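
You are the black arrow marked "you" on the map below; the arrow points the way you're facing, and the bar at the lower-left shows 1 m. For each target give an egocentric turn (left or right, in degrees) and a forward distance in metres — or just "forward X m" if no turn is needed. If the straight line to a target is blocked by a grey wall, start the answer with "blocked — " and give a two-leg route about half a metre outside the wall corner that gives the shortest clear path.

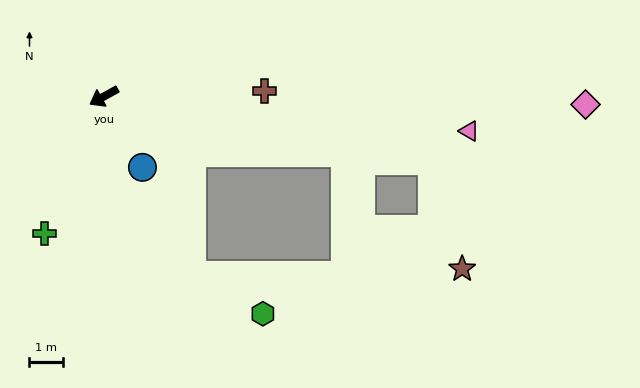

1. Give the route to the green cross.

turn left 38°, forward 4.4 m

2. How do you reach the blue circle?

turn left 90°, forward 2.4 m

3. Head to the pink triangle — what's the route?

turn left 146°, forward 10.8 m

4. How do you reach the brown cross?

turn left 153°, forward 4.8 m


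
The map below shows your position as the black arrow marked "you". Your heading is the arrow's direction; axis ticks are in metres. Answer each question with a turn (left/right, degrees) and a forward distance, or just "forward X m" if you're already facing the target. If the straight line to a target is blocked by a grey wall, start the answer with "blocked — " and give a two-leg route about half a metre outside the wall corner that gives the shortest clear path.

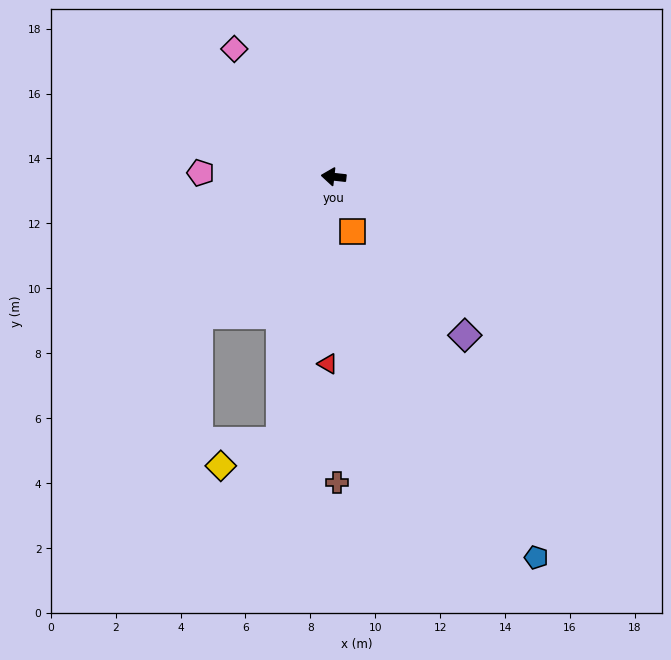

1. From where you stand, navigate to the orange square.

turn left 116°, forward 1.8 m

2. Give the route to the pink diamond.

turn right 46°, forward 5.0 m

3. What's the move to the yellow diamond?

blocked — turn left 85°, forward 8.3 m, then turn right 55°, forward 2.0 m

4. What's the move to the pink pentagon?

turn left 5°, forward 4.1 m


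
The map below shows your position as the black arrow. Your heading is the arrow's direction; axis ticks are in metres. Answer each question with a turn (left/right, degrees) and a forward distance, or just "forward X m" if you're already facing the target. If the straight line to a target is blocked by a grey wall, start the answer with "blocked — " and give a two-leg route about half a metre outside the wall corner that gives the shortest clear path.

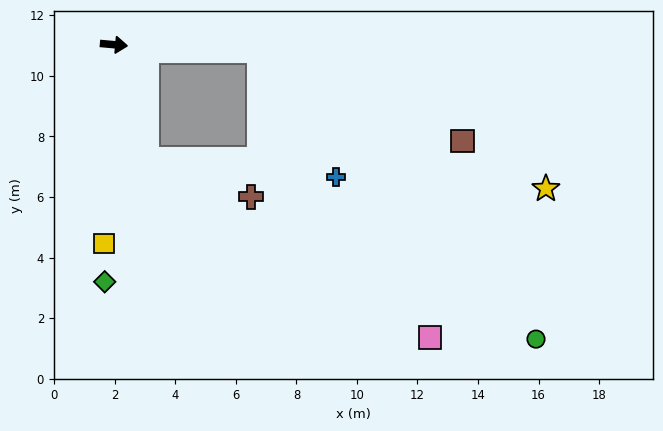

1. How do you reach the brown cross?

blocked — turn right 69°, forward 4.0 m, then turn left 55°, forward 3.7 m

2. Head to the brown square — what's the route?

blocked — turn left 3°, forward 4.8 m, then turn right 22°, forward 7.4 m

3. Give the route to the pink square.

blocked — turn right 69°, forward 4.0 m, then turn left 42°, forward 11.0 m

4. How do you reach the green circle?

blocked — turn left 3°, forward 4.8 m, then turn right 44°, forward 13.2 m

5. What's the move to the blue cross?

blocked — turn left 3°, forward 4.8 m, then turn right 57°, forward 4.9 m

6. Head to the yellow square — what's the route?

turn right 88°, forward 6.6 m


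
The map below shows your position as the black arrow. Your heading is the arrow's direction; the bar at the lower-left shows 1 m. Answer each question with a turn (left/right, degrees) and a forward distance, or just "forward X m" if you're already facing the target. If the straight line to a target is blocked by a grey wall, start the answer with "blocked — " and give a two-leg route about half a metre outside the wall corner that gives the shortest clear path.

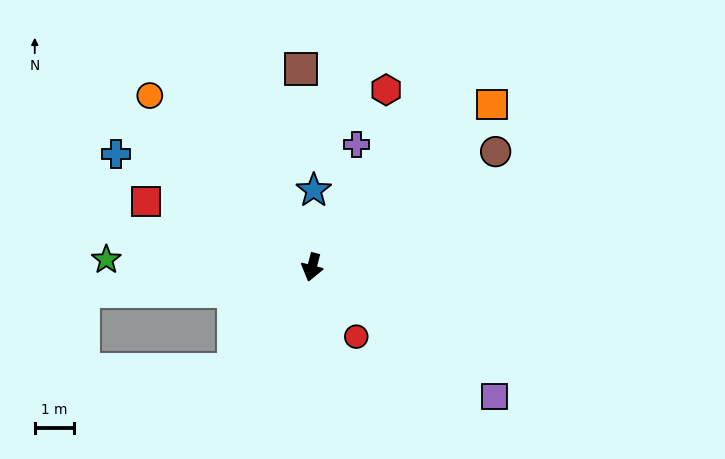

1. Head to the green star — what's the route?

turn right 78°, forward 5.2 m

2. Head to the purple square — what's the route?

turn left 69°, forward 5.6 m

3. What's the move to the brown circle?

turn left 137°, forward 5.5 m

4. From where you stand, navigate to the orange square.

turn left 146°, forward 6.1 m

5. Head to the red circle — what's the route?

turn left 47°, forward 2.1 m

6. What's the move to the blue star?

turn right 167°, forward 1.9 m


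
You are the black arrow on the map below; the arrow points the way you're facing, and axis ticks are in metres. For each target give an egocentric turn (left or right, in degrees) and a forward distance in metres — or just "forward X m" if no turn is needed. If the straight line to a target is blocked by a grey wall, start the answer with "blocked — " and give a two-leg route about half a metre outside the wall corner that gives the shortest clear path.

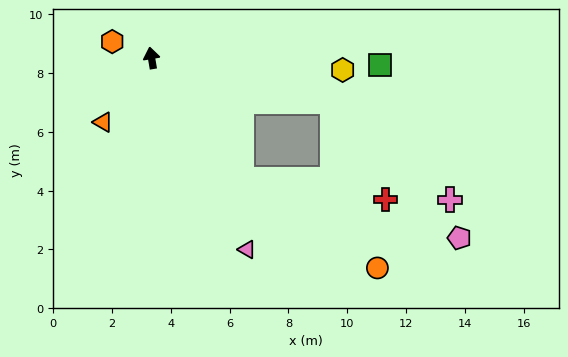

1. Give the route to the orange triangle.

turn left 133°, forward 2.7 m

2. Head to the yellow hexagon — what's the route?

turn right 103°, forward 6.5 m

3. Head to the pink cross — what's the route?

blocked — turn right 113°, forward 6.3 m, then turn right 26°, forward 5.2 m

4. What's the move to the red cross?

blocked — turn right 153°, forward 5.2 m, then turn left 45°, forward 4.9 m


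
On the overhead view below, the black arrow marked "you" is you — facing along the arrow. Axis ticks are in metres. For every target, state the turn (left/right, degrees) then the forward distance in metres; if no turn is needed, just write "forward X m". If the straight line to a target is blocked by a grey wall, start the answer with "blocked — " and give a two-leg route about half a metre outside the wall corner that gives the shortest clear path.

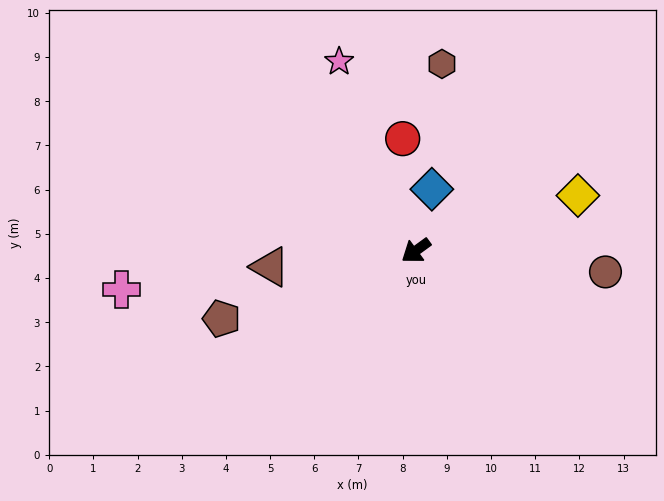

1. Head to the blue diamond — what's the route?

turn right 141°, forward 1.4 m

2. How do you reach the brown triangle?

turn right 30°, forward 3.3 m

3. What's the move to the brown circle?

turn left 138°, forward 4.3 m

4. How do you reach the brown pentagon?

turn right 17°, forward 4.7 m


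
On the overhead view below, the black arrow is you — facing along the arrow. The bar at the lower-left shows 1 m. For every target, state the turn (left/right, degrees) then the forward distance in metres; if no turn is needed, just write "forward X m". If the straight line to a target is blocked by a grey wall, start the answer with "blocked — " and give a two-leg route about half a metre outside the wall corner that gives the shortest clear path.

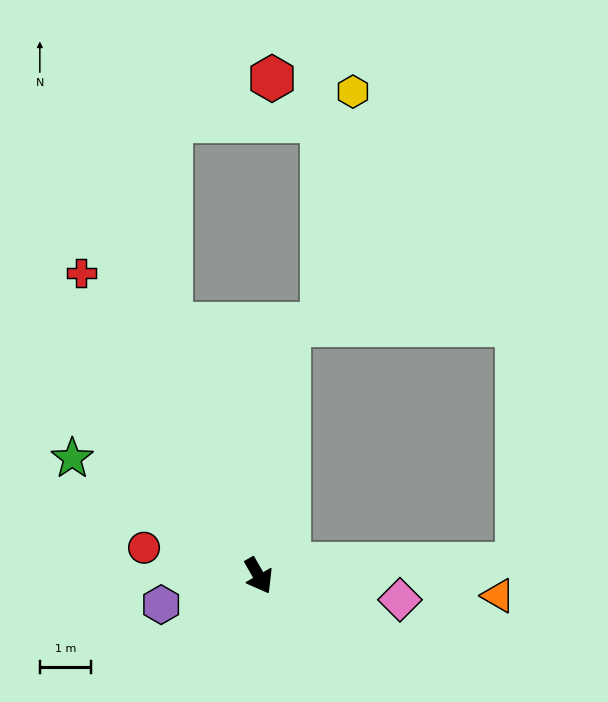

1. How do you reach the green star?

turn right 152°, forward 4.3 m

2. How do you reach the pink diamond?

turn left 51°, forward 2.8 m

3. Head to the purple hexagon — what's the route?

turn right 103°, forward 2.0 m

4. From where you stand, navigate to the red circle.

turn right 134°, forward 2.3 m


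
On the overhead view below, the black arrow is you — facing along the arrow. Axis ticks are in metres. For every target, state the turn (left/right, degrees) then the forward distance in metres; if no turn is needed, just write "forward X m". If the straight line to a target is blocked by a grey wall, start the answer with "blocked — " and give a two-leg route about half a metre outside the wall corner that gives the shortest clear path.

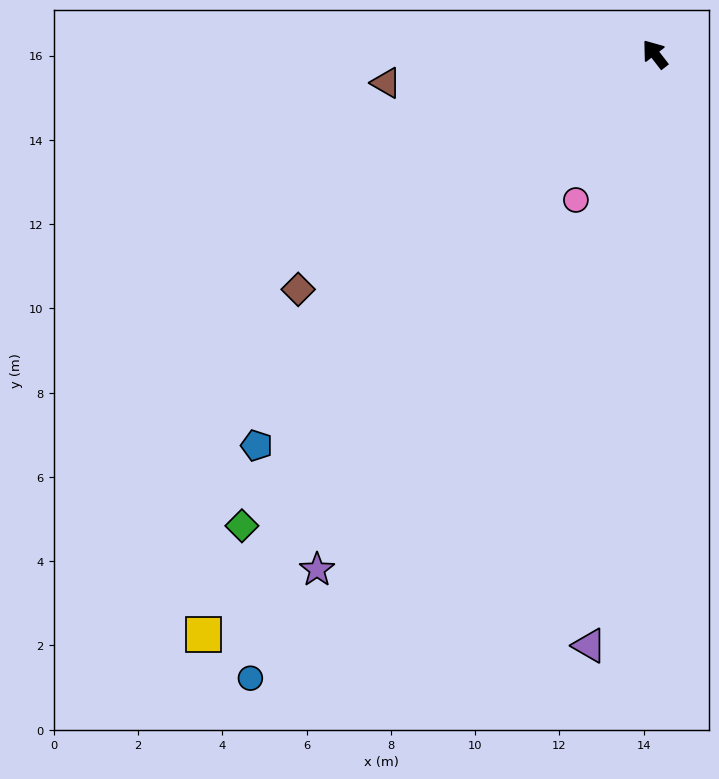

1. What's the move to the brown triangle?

turn left 58°, forward 6.4 m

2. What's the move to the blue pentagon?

turn left 97°, forward 13.3 m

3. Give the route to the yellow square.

turn left 104°, forward 17.5 m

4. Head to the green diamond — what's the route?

turn left 101°, forward 14.9 m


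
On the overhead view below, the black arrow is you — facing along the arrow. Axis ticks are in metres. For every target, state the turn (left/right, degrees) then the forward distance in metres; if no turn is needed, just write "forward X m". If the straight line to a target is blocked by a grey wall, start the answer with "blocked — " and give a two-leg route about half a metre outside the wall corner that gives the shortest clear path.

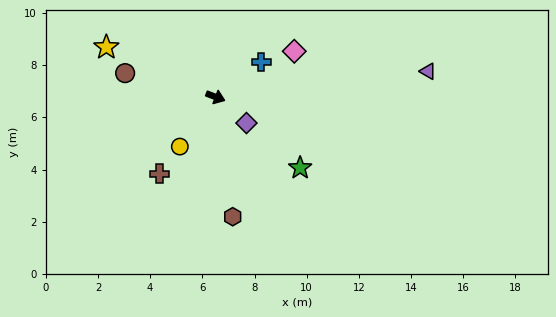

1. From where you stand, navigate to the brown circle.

turn right 174°, forward 3.6 m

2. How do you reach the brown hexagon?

turn right 61°, forward 4.6 m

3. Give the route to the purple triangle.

turn left 28°, forward 8.2 m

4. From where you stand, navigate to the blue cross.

turn left 58°, forward 2.2 m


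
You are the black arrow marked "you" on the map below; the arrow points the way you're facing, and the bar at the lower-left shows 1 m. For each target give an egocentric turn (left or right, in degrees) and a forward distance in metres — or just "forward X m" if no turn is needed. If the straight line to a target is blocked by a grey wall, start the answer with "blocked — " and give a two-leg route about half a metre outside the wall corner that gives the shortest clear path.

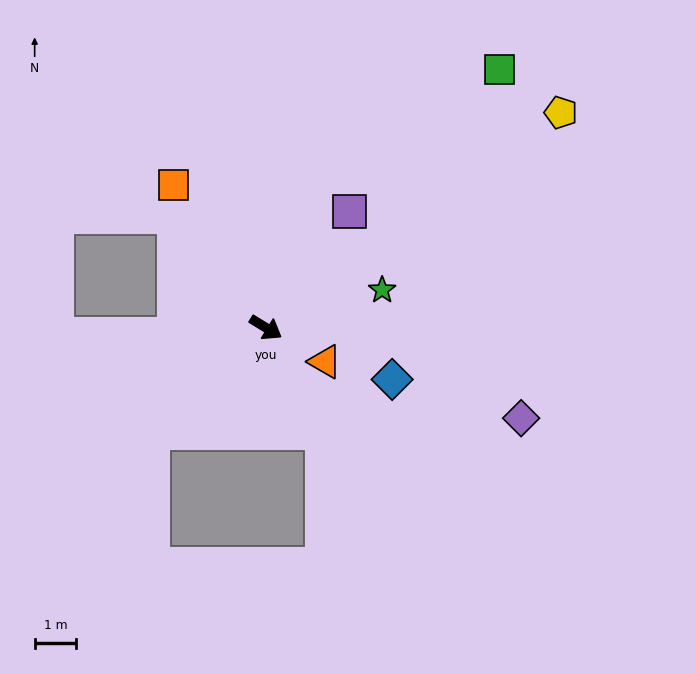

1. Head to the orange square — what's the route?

turn left 154°, forward 4.1 m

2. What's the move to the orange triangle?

forward 1.6 m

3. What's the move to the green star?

turn left 49°, forward 3.0 m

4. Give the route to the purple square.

turn left 86°, forward 3.5 m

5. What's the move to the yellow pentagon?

turn left 68°, forward 8.8 m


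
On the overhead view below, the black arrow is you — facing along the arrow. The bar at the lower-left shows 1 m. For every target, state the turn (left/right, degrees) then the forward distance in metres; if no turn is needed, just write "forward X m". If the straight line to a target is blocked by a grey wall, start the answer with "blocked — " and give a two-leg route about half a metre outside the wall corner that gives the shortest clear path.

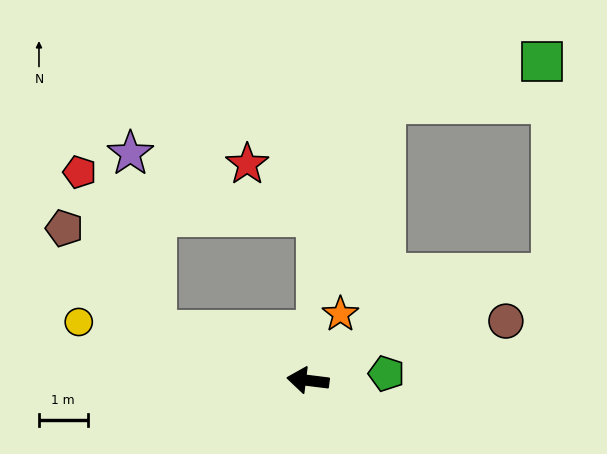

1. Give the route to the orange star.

turn right 109°, forward 1.5 m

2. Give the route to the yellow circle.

turn right 7°, forward 4.9 m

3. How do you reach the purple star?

blocked — turn right 11°, forward 3.3 m, then turn right 64°, forward 3.7 m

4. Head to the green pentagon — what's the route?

turn right 168°, forward 1.6 m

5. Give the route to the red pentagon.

blocked — turn right 11°, forward 3.3 m, then turn right 46°, forward 3.6 m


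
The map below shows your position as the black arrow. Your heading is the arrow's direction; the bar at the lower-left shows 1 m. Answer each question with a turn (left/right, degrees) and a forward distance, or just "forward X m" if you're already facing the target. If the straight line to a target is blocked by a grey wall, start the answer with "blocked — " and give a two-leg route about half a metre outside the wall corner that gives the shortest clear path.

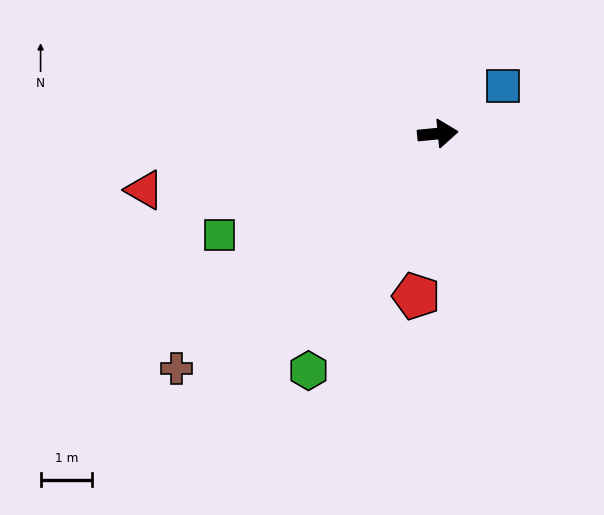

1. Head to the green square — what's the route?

turn right 161°, forward 4.7 m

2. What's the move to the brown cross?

turn right 144°, forward 6.8 m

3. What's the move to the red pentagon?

turn right 103°, forward 3.2 m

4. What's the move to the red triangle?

turn right 175°, forward 5.8 m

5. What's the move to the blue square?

turn left 31°, forward 1.6 m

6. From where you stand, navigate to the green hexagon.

turn right 124°, forward 5.2 m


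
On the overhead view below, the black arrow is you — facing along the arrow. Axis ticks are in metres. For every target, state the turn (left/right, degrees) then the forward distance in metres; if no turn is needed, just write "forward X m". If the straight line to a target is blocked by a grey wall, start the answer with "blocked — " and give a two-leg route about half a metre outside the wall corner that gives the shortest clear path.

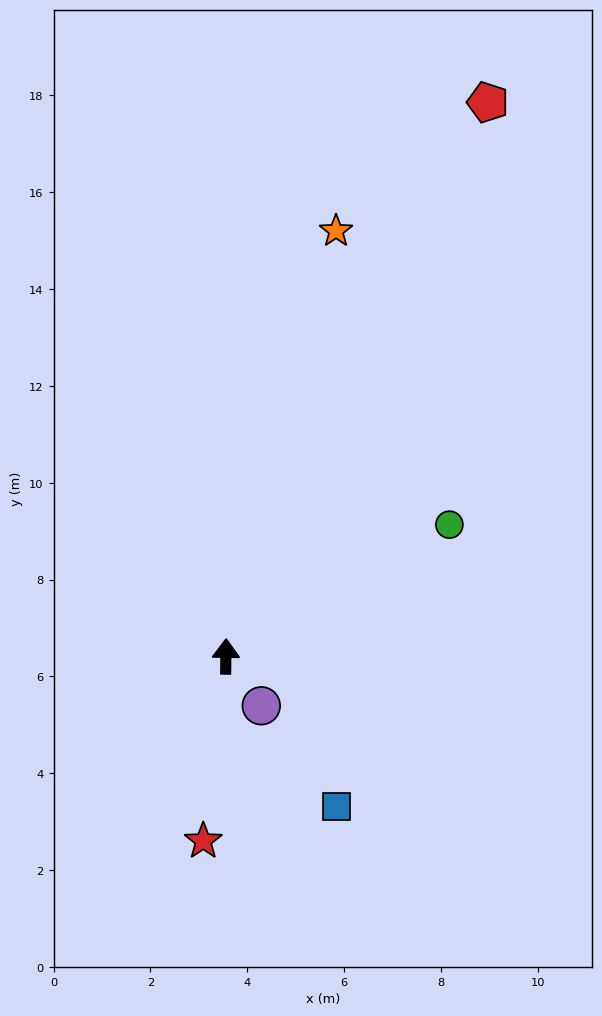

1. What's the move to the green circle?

turn right 59°, forward 5.4 m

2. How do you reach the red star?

turn left 174°, forward 3.8 m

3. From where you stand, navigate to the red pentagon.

turn right 25°, forward 12.7 m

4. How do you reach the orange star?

turn right 14°, forward 9.1 m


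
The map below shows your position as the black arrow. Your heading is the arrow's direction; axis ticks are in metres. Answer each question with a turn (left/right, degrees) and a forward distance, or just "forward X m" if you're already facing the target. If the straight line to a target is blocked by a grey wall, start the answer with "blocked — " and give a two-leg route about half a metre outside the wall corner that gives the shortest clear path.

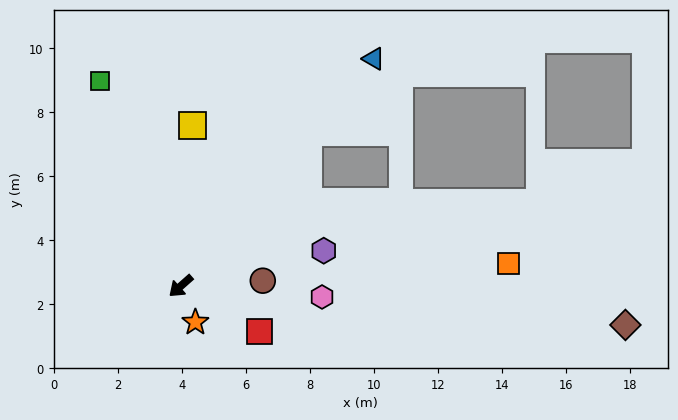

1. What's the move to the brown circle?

turn left 142°, forward 2.6 m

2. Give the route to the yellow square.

turn right 136°, forward 5.0 m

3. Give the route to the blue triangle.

turn right 172°, forward 9.3 m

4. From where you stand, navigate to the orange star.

turn left 70°, forward 1.2 m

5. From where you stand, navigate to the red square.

turn left 108°, forward 2.9 m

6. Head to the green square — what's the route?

turn right 110°, forward 6.9 m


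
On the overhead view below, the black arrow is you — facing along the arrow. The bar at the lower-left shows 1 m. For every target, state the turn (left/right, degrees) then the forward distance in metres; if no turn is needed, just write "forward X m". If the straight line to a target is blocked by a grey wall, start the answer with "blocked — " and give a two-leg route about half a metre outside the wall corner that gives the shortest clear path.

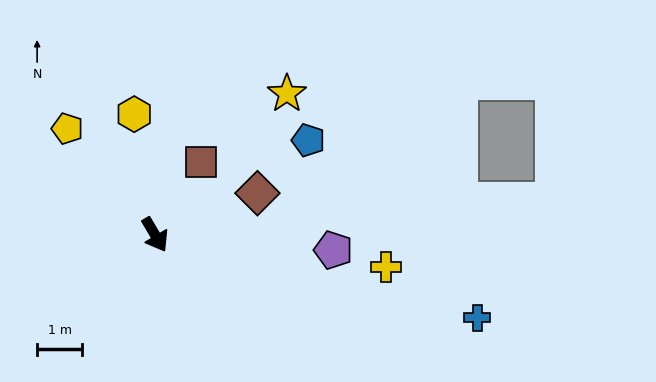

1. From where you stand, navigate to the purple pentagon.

turn left 54°, forward 4.0 m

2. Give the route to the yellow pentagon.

turn right 171°, forward 3.0 m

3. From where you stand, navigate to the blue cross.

turn left 45°, forward 7.4 m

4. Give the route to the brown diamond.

turn left 81°, forward 2.4 m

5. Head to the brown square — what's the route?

turn left 117°, forward 1.9 m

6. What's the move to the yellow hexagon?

turn left 159°, forward 2.7 m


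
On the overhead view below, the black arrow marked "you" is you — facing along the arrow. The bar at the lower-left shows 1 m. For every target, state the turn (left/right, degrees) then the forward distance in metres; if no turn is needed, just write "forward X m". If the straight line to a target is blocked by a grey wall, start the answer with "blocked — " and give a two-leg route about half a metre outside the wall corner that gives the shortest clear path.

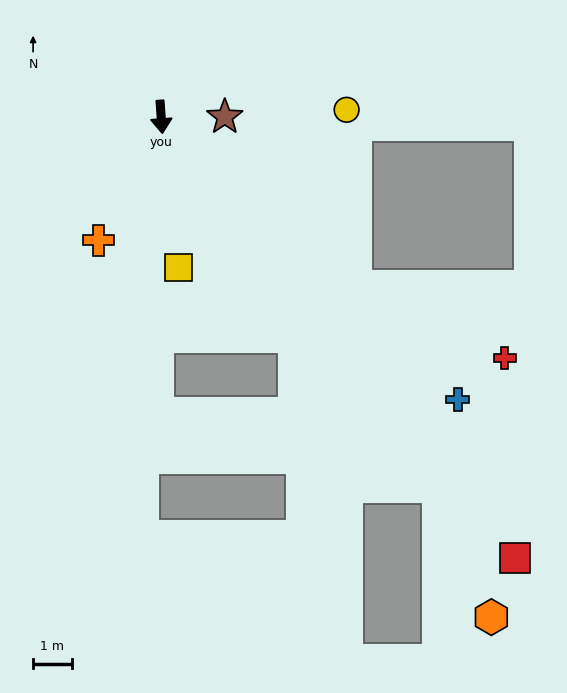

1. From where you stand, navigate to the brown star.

turn left 86°, forward 1.7 m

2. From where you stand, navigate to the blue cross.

turn left 42°, forward 10.7 m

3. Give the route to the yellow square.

turn left 2°, forward 3.9 m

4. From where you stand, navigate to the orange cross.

turn right 31°, forward 3.6 m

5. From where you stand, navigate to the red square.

turn left 35°, forward 14.7 m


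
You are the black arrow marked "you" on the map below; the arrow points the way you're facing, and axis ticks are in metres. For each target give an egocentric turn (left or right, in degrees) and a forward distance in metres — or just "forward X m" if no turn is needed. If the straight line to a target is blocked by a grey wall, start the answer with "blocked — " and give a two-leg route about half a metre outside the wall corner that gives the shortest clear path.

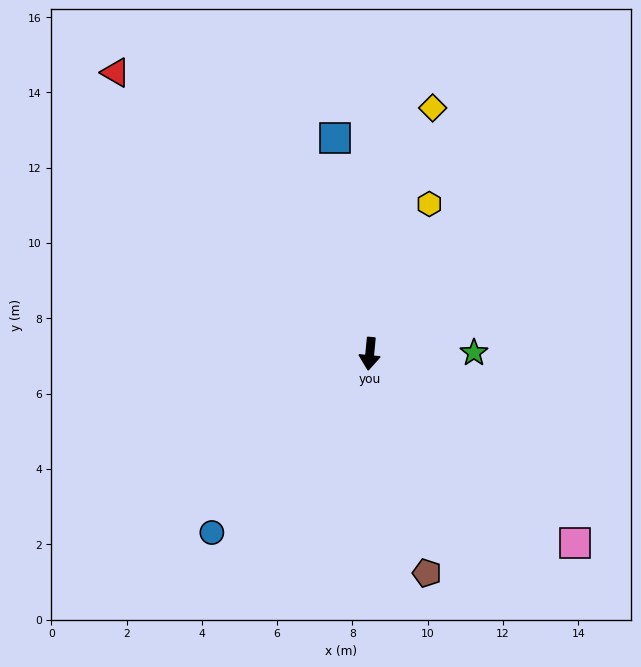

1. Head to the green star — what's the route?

turn left 96°, forward 2.8 m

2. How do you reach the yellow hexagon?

turn left 164°, forward 4.3 m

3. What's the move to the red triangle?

turn right 132°, forward 10.1 m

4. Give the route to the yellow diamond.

turn left 171°, forward 6.7 m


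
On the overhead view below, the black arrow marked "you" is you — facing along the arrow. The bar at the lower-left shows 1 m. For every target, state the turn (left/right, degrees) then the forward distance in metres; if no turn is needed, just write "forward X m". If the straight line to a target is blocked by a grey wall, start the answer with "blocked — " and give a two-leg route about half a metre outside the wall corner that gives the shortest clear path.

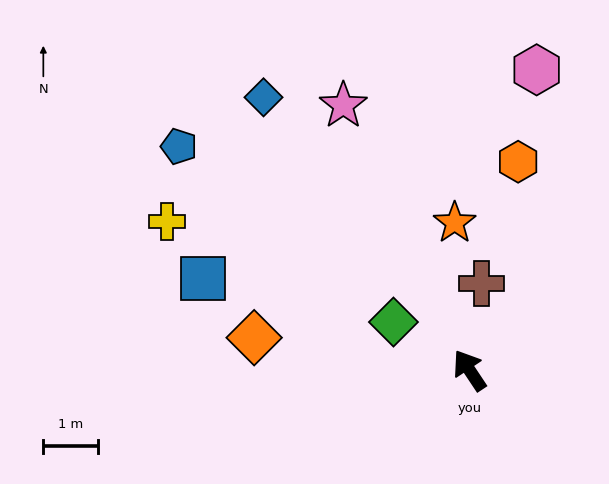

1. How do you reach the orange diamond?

turn left 48°, forward 4.0 m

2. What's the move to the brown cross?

turn right 41°, forward 1.6 m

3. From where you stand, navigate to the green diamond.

turn left 24°, forward 1.6 m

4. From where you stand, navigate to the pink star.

turn right 8°, forward 5.3 m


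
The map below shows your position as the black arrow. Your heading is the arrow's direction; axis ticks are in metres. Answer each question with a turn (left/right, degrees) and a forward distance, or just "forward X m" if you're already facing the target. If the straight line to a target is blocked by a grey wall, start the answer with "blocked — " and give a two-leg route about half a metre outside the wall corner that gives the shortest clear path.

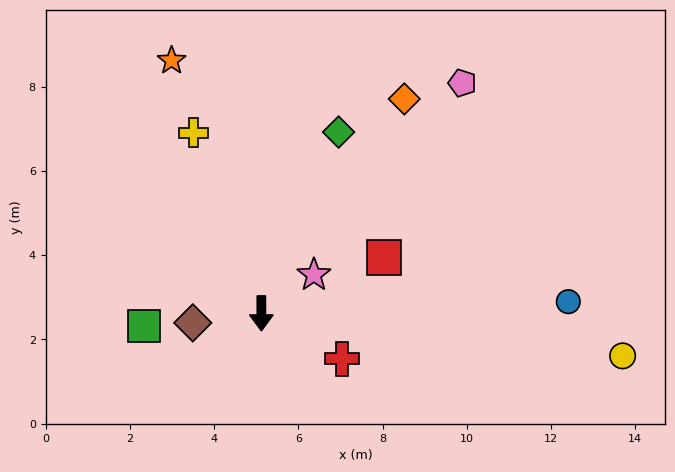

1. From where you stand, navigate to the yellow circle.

turn left 83°, forward 8.6 m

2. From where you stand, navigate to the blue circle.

turn left 92°, forward 7.3 m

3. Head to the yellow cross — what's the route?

turn right 159°, forward 4.6 m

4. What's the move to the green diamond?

turn left 157°, forward 4.7 m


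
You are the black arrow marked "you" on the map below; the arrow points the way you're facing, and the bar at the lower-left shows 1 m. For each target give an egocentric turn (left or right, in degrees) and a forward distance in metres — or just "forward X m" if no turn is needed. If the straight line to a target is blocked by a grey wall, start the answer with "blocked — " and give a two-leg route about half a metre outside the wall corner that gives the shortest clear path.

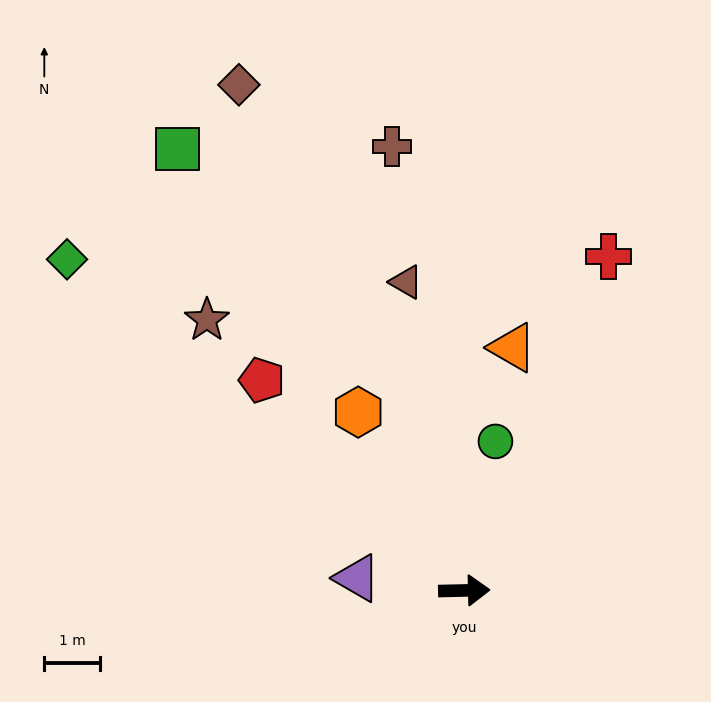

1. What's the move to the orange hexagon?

turn left 119°, forward 3.8 m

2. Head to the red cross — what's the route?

turn left 65°, forward 6.6 m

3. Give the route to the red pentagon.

turn left 133°, forward 5.3 m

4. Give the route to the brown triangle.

turn left 99°, forward 5.7 m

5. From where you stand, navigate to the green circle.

turn left 77°, forward 2.8 m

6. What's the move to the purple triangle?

turn left 172°, forward 1.9 m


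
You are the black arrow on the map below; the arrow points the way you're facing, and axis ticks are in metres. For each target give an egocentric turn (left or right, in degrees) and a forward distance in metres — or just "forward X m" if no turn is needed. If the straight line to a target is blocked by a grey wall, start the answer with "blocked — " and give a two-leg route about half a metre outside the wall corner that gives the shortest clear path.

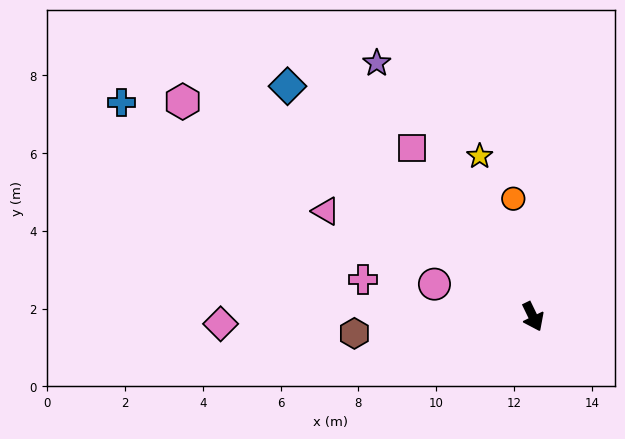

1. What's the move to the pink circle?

turn right 134°, forward 2.7 m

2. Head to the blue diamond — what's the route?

turn right 159°, forward 8.7 m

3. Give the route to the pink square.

turn right 170°, forward 5.3 m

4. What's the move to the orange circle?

turn left 164°, forward 3.1 m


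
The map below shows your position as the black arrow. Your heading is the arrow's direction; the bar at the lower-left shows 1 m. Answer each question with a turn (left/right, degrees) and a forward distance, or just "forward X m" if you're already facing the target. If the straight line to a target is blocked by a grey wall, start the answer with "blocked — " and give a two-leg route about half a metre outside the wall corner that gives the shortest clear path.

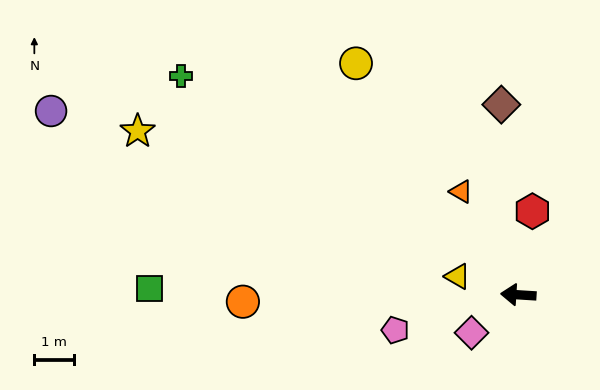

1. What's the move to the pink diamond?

turn left 43°, forward 1.5 m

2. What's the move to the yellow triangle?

turn right 13°, forward 1.6 m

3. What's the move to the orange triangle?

turn right 57°, forward 3.0 m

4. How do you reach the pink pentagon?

turn left 20°, forward 3.3 m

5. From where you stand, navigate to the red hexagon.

turn right 96°, forward 2.2 m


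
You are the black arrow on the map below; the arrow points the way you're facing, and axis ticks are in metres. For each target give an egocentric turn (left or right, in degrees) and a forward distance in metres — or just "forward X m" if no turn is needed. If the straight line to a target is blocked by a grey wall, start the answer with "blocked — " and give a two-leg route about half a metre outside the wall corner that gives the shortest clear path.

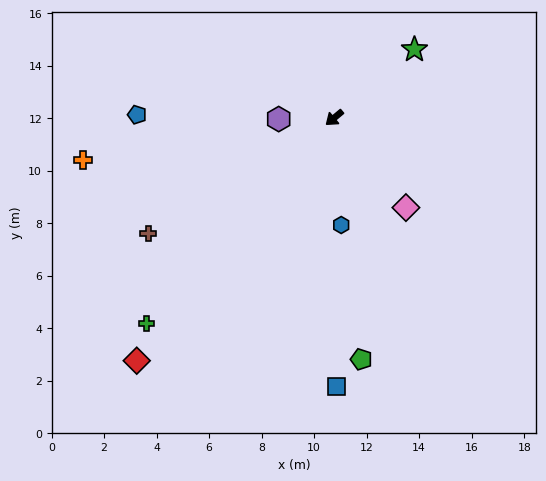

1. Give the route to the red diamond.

turn left 11°, forward 11.9 m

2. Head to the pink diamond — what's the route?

turn left 89°, forward 4.4 m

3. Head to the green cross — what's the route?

turn left 8°, forward 10.6 m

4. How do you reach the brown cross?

turn right 8°, forward 8.3 m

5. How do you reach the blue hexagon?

turn left 54°, forward 4.1 m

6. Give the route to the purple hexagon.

turn right 39°, forward 2.1 m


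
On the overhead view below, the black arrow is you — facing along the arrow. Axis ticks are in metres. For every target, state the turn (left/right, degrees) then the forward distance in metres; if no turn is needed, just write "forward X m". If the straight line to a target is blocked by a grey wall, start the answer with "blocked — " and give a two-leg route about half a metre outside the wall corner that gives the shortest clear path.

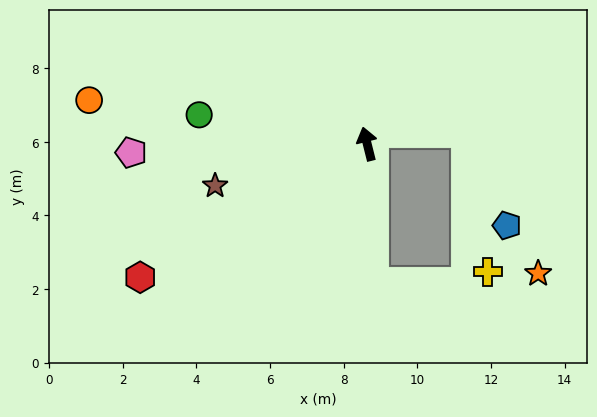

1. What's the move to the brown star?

turn left 91°, forward 4.3 m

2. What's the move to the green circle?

turn left 66°, forward 4.6 m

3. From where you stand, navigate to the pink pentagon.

turn left 78°, forward 6.4 m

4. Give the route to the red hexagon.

turn left 106°, forward 7.2 m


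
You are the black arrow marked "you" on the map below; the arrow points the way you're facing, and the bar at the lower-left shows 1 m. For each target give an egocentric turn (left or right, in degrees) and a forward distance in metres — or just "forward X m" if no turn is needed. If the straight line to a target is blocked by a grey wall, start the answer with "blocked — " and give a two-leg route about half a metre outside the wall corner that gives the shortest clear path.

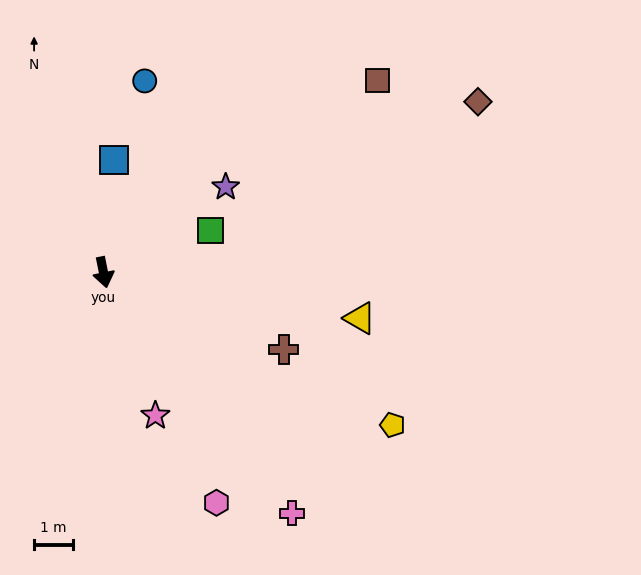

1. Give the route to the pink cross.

turn left 27°, forward 8.0 m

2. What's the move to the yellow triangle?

turn left 68°, forward 6.8 m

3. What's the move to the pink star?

turn left 9°, forward 4.0 m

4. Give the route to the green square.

turn left 100°, forward 3.0 m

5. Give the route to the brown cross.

turn left 55°, forward 5.1 m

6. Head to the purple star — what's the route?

turn left 114°, forward 3.9 m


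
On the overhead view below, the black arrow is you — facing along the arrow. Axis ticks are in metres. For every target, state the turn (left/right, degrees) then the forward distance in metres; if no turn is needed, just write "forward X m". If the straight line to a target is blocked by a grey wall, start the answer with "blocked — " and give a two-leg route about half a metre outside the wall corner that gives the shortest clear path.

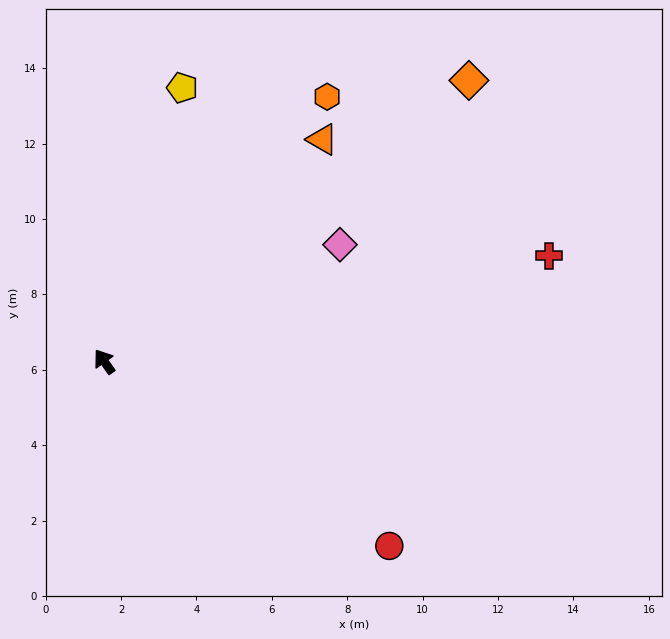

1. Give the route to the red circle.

turn right 158°, forward 9.0 m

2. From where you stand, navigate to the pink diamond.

turn right 99°, forward 7.0 m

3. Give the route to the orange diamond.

turn right 88°, forward 12.2 m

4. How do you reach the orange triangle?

turn right 80°, forward 8.3 m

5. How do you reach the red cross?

turn right 112°, forward 12.1 m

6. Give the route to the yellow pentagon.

turn right 51°, forward 7.6 m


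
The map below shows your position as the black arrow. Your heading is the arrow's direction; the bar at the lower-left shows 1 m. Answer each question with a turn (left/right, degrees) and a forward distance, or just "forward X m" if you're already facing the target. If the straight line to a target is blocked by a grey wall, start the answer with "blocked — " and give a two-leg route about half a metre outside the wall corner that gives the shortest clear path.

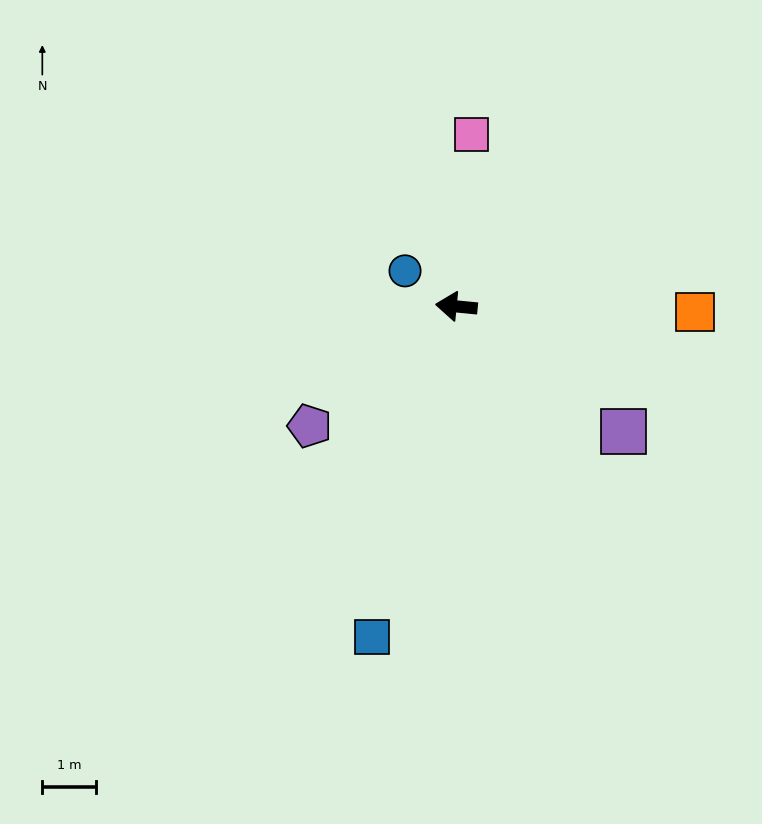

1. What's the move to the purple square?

turn left 149°, forward 3.9 m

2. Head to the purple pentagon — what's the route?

turn left 45°, forward 3.5 m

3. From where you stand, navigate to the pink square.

turn right 89°, forward 3.2 m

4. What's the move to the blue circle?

turn right 29°, forward 1.2 m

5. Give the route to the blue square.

turn left 81°, forward 6.4 m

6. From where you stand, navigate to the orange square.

turn right 176°, forward 4.5 m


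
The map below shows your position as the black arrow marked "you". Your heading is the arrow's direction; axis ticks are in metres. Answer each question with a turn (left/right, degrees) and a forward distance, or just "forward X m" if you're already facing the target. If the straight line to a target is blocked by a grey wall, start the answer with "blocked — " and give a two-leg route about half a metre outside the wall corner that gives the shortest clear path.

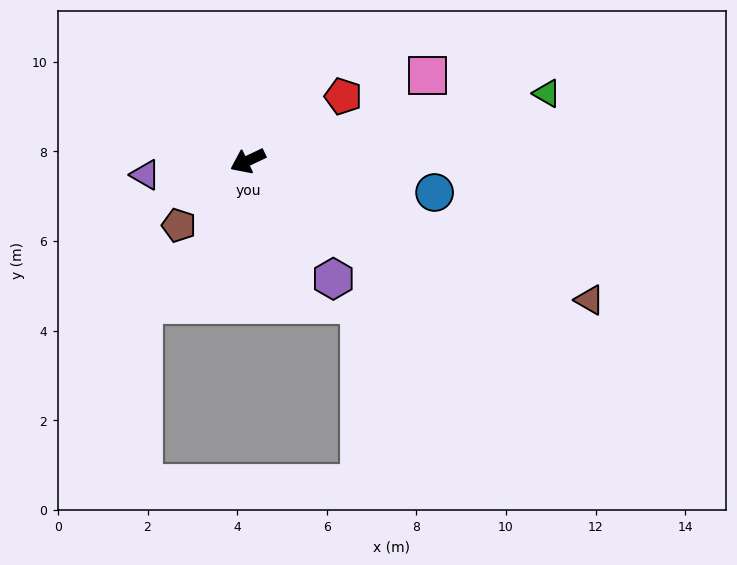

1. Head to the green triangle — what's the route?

turn left 167°, forward 6.8 m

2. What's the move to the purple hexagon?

turn left 101°, forward 3.3 m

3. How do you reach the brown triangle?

turn left 132°, forward 8.2 m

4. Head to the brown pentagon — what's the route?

turn left 18°, forward 2.1 m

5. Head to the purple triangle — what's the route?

turn right 18°, forward 2.3 m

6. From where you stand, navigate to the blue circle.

turn left 145°, forward 4.2 m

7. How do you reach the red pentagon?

turn right 171°, forward 2.6 m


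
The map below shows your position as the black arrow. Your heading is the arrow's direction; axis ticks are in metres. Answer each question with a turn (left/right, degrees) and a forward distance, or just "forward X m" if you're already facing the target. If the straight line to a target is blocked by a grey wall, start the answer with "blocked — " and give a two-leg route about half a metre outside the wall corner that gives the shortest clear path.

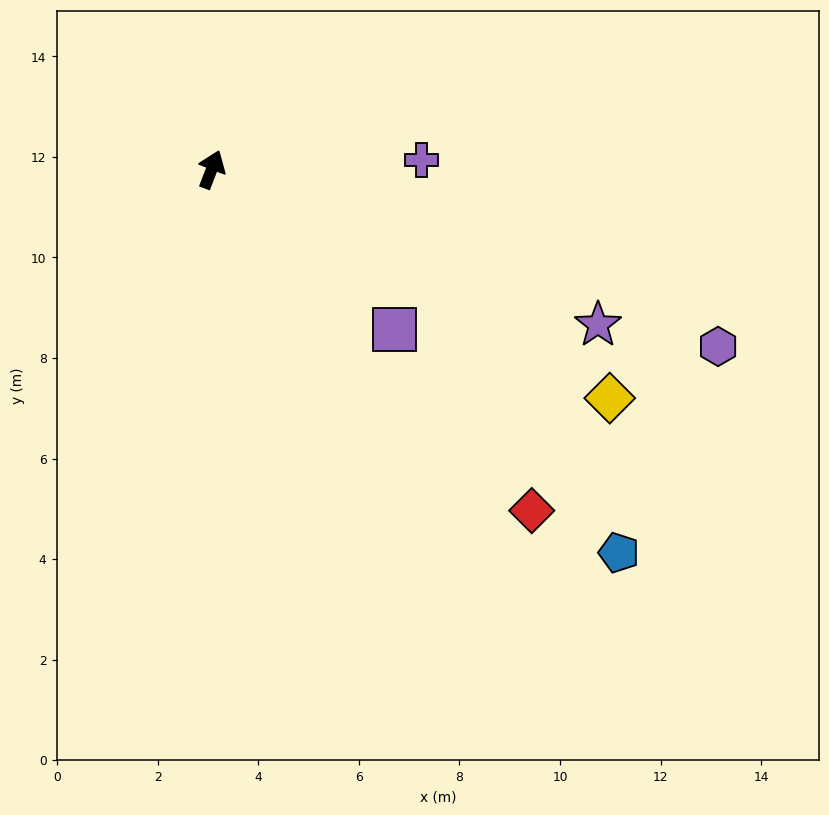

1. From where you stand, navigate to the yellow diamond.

turn right 99°, forward 9.1 m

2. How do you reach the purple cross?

turn right 66°, forward 4.2 m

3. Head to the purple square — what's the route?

turn right 110°, forward 4.8 m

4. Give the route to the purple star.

turn right 91°, forward 8.3 m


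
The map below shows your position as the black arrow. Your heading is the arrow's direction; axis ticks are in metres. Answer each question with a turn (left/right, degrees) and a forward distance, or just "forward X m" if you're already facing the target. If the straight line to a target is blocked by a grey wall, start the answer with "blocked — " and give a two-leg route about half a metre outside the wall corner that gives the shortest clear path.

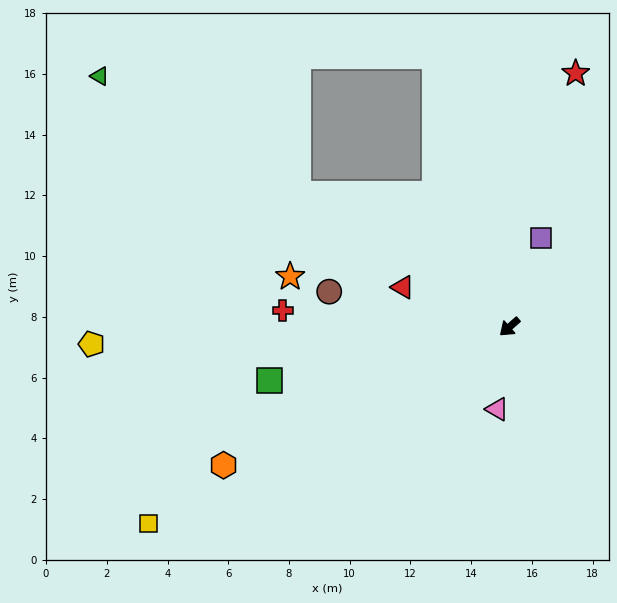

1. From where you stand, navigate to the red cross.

turn right 45°, forward 7.5 m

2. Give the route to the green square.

turn right 29°, forward 8.1 m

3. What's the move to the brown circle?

turn right 52°, forward 6.0 m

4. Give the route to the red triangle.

turn right 62°, forward 3.8 m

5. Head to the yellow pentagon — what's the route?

turn right 39°, forward 13.8 m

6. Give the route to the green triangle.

turn right 73°, forward 15.8 m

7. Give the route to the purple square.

turn right 151°, forward 3.1 m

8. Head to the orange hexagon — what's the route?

turn right 16°, forward 10.5 m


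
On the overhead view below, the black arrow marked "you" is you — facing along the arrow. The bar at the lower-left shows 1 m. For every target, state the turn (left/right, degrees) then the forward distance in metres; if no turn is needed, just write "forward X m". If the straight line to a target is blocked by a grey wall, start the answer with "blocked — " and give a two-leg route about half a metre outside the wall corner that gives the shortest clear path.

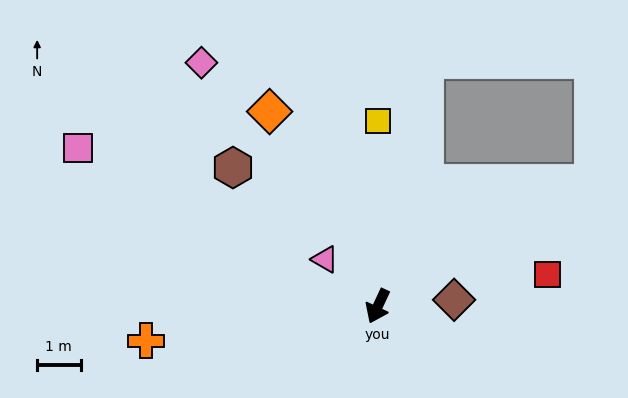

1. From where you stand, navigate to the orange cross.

turn right 57°, forward 5.4 m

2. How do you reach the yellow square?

turn right 155°, forward 4.3 m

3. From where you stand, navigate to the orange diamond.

turn right 126°, forward 5.1 m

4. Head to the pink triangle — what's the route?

turn right 107°, forward 1.6 m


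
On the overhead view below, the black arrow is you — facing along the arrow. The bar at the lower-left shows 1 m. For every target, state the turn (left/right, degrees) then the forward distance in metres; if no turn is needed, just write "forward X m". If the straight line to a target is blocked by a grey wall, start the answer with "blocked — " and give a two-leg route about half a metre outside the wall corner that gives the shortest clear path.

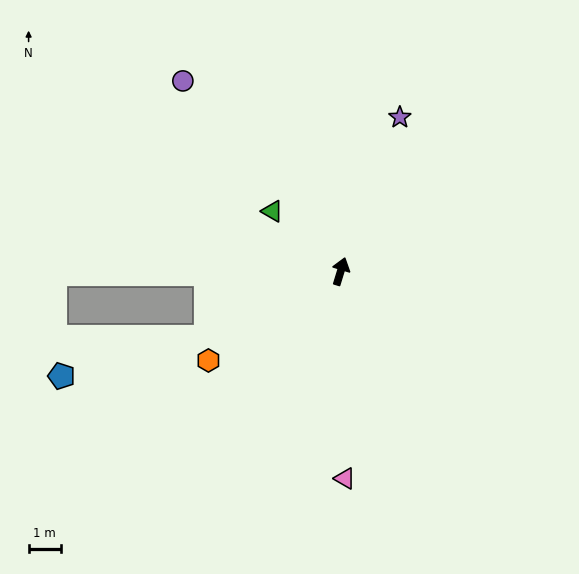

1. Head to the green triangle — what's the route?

turn left 66°, forward 2.8 m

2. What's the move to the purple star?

turn right 4°, forward 5.2 m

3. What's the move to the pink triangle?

turn right 162°, forward 6.5 m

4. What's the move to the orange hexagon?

turn left 141°, forward 5.0 m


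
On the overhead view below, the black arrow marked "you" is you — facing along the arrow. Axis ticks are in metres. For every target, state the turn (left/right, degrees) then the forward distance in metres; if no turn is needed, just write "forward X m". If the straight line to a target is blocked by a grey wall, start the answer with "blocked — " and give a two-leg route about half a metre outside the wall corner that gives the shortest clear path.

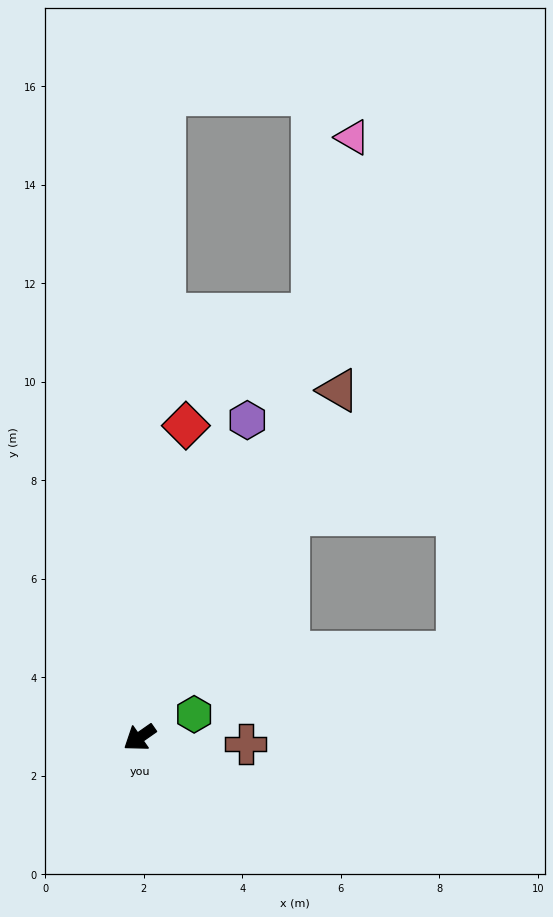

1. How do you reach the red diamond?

turn right 133°, forward 6.4 m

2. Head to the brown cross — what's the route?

turn left 142°, forward 2.2 m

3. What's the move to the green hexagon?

turn left 168°, forward 1.2 m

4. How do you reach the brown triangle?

turn right 155°, forward 8.1 m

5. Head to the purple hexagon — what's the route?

turn right 144°, forward 6.8 m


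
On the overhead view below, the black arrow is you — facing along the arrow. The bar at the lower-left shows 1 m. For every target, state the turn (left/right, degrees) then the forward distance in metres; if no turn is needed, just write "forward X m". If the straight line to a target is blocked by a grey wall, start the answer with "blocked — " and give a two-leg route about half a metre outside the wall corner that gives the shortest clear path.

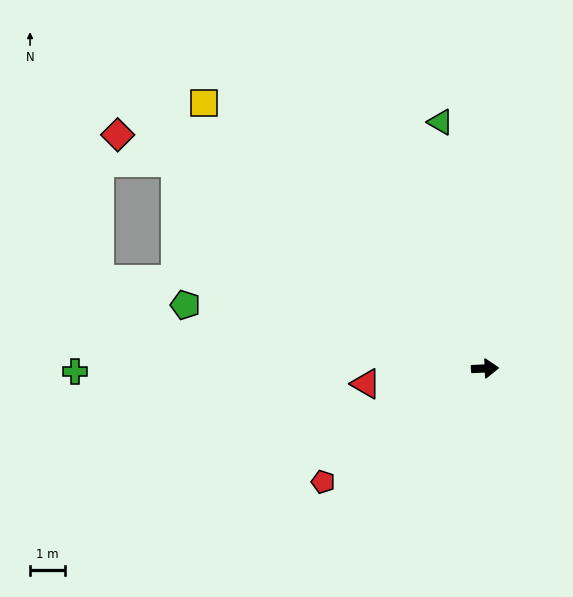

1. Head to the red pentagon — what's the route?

turn right 147°, forward 5.7 m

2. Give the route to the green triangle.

turn left 98°, forward 7.3 m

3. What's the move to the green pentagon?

turn left 166°, forward 8.9 m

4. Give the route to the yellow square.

turn left 134°, forward 11.2 m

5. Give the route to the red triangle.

turn right 175°, forward 3.5 m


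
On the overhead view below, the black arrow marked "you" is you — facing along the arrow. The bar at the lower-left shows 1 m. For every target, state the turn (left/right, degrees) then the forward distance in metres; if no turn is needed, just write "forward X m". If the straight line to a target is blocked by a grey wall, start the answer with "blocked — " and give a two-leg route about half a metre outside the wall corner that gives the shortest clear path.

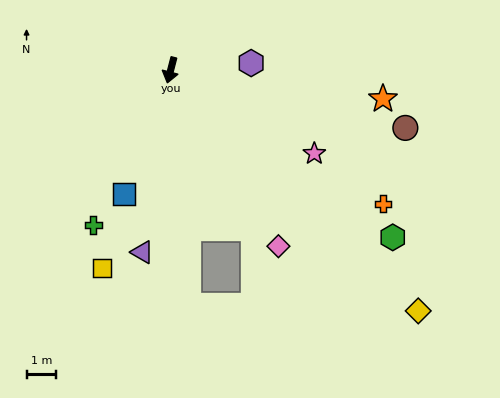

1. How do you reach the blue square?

turn right 6°, forward 4.5 m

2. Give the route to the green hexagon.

turn left 67°, forward 9.5 m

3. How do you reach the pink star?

turn left 74°, forward 5.7 m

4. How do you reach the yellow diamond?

turn left 60°, forward 11.7 m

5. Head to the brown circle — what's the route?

turn left 91°, forward 8.2 m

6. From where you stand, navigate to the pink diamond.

turn left 46°, forward 7.0 m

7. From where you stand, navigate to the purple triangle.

turn left 6°, forward 6.3 m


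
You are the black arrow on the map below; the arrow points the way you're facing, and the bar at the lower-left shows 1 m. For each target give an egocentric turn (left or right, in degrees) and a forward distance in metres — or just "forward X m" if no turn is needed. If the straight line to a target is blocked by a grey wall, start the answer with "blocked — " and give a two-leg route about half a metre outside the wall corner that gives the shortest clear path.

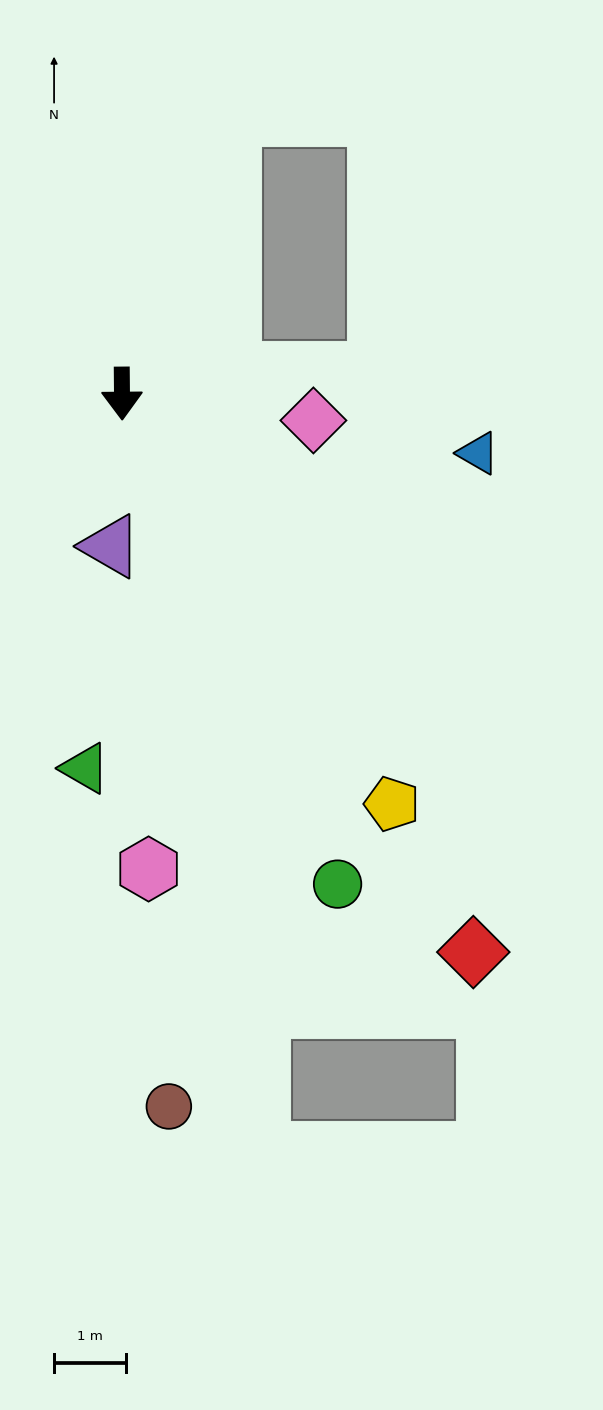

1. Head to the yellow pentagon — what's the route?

turn left 33°, forward 6.8 m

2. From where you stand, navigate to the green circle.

turn left 23°, forward 7.4 m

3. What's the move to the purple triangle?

turn right 5°, forward 2.1 m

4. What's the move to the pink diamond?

turn left 82°, forward 2.7 m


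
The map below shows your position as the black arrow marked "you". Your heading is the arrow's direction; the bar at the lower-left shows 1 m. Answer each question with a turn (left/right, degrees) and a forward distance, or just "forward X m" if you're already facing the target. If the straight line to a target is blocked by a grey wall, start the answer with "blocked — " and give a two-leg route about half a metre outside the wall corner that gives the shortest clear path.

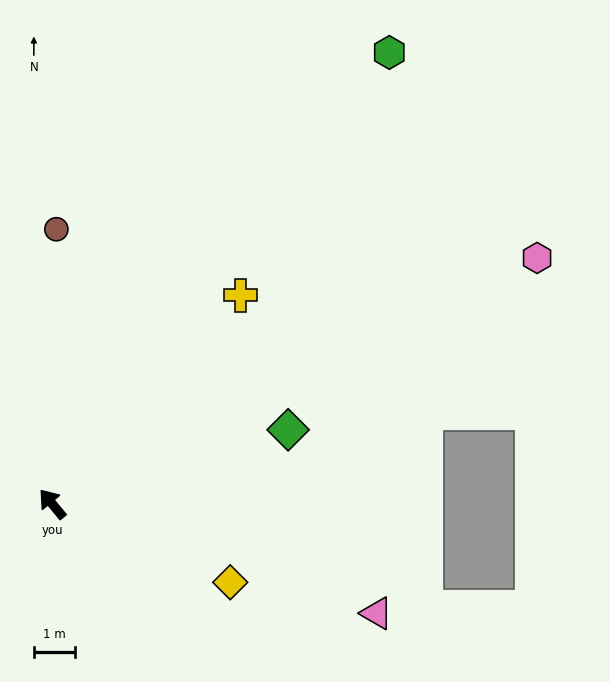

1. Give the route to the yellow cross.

turn right 81°, forward 6.9 m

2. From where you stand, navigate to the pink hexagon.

turn right 103°, forward 13.3 m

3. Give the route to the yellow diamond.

turn right 153°, forward 4.8 m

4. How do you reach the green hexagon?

turn right 76°, forward 13.8 m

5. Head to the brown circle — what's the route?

turn right 40°, forward 6.7 m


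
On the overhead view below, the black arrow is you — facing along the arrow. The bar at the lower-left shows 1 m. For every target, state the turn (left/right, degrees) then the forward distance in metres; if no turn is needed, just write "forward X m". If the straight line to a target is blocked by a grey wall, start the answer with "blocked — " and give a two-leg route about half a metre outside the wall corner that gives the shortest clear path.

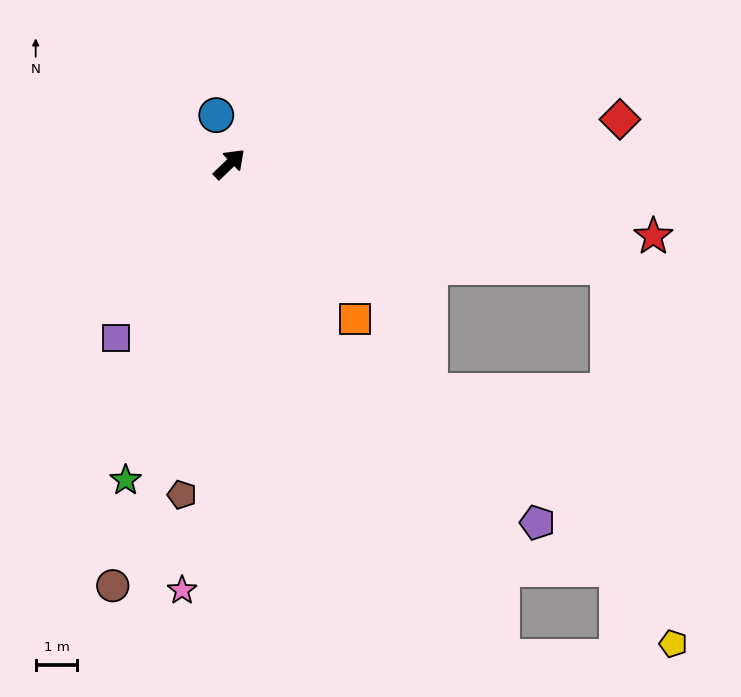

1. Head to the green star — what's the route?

turn right 152°, forward 8.0 m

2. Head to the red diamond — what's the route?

turn right 37°, forward 9.4 m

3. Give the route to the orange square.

turn right 95°, forward 4.8 m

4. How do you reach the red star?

turn right 54°, forward 10.3 m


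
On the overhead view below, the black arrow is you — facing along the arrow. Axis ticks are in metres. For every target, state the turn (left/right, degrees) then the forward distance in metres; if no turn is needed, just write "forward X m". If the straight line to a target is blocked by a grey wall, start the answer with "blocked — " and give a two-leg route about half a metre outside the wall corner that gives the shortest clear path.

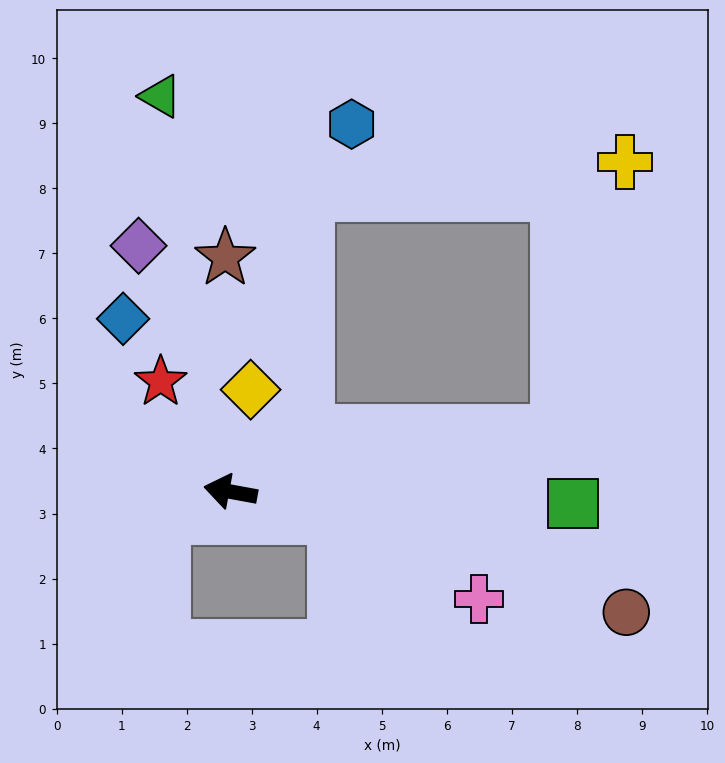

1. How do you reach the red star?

turn right 47°, forward 2.0 m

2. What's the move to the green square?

turn right 172°, forward 5.3 m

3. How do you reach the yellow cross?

blocked — turn right 159°, forward 5.1 m, then turn left 66°, forward 4.3 m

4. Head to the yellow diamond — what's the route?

turn right 91°, forward 1.6 m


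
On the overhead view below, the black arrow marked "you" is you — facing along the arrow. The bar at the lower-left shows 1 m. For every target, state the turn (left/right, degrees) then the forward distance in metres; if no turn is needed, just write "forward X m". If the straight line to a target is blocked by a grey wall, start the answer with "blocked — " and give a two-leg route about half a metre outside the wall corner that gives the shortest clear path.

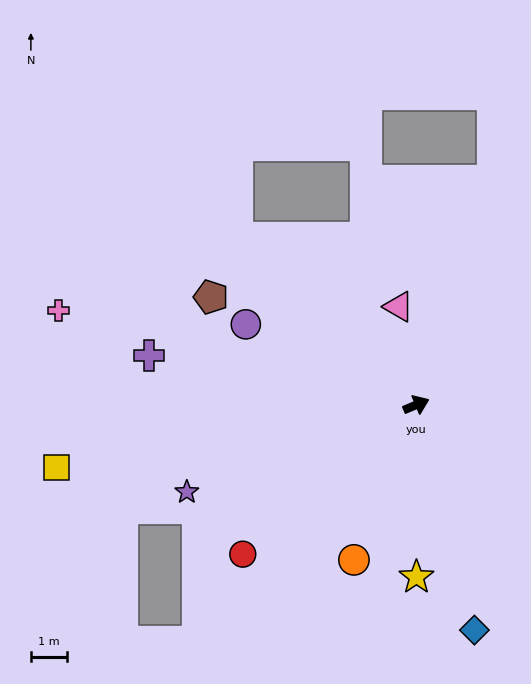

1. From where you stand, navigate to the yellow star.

turn right 113°, forward 4.7 m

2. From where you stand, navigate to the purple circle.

turn left 132°, forward 5.2 m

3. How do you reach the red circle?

turn right 162°, forward 6.3 m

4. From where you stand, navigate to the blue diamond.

turn right 98°, forward 6.4 m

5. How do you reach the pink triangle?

turn left 77°, forward 2.7 m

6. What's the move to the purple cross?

turn left 147°, forward 7.5 m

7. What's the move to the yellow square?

turn left 167°, forward 10.0 m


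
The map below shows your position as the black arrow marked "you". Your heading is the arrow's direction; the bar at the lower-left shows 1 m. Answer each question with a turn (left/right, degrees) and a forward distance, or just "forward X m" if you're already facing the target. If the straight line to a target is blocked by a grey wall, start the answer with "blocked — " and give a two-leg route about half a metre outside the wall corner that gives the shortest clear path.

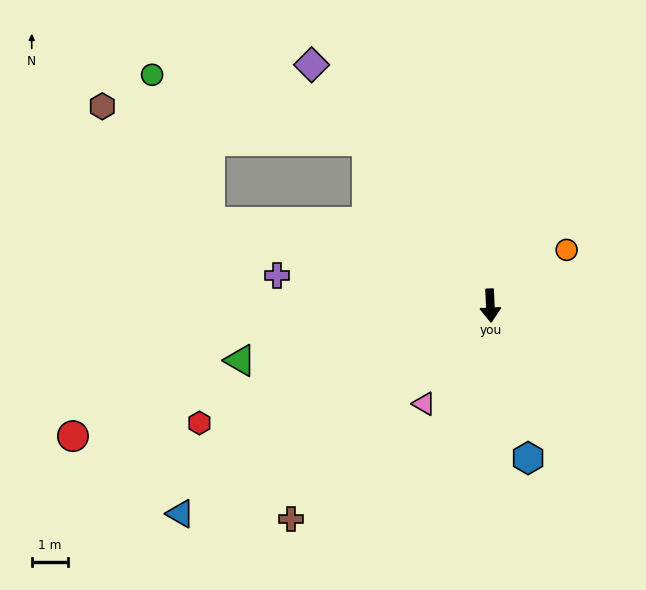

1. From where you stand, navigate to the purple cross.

turn right 101°, forward 5.9 m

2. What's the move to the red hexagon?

turn right 71°, forward 8.6 m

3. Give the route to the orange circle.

turn left 124°, forward 2.6 m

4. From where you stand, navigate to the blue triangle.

turn right 59°, forward 10.2 m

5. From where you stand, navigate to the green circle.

blocked — turn right 146°, forward 5.6 m, then turn left 36°, forward 6.1 m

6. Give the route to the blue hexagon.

turn left 11°, forward 4.3 m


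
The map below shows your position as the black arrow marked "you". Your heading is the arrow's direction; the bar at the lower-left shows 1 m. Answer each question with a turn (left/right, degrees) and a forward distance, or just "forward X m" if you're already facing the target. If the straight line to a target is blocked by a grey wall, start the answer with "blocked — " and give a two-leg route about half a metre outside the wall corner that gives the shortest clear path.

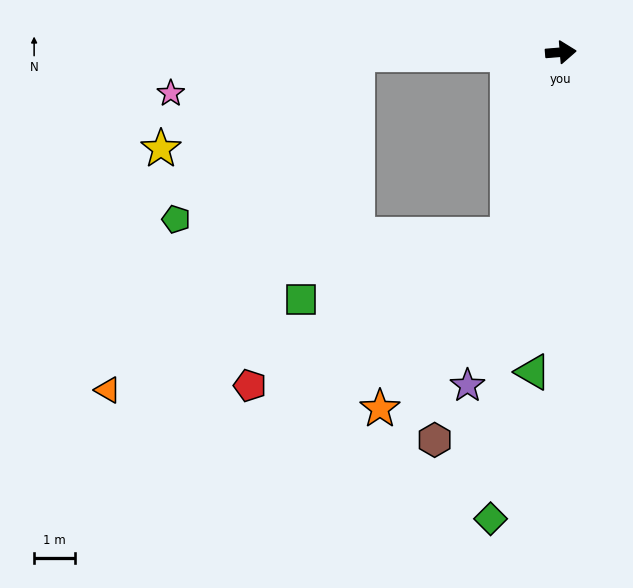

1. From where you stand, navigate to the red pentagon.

blocked — turn right 111°, forward 4.6 m, then turn right 43°, forward 7.2 m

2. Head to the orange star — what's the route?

blocked — turn right 111°, forward 4.6 m, then turn right 20°, forward 5.2 m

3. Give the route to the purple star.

turn right 110°, forward 8.4 m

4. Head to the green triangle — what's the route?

turn right 100°, forward 7.8 m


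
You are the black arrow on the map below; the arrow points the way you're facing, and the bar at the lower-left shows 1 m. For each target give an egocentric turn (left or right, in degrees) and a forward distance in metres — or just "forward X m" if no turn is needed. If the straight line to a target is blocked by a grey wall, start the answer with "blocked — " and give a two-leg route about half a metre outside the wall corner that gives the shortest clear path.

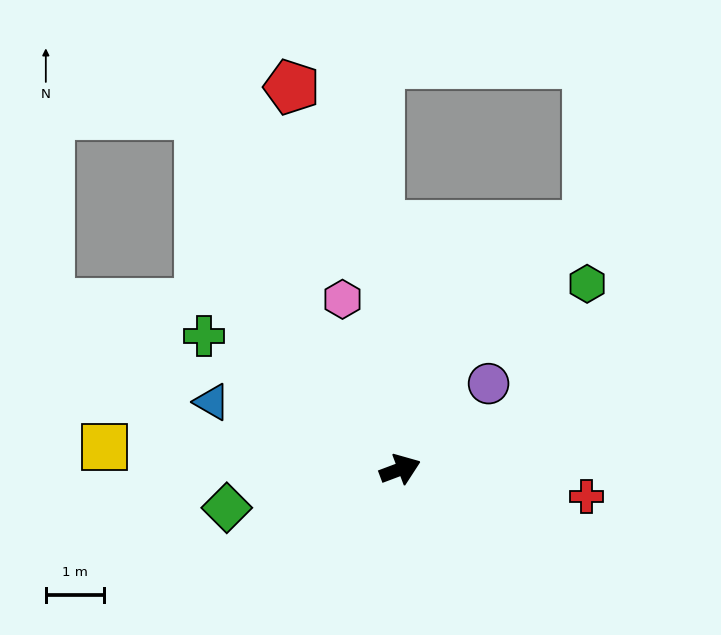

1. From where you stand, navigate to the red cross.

turn right 29°, forward 3.2 m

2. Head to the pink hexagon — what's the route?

turn left 88°, forward 3.1 m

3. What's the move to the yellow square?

turn left 155°, forward 5.1 m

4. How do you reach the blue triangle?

turn left 140°, forward 3.4 m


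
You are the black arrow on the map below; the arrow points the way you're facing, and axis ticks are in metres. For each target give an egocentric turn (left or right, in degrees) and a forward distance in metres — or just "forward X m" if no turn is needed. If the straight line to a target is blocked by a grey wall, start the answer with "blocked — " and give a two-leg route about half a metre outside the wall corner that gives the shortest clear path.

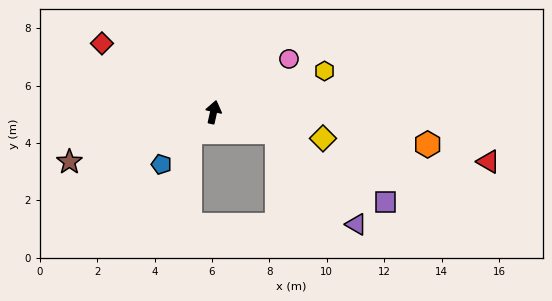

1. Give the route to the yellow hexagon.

turn right 57°, forward 4.1 m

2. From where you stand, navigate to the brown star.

turn left 122°, forward 5.3 m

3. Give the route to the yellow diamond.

turn right 91°, forward 3.9 m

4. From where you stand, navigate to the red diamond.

turn left 71°, forward 4.6 m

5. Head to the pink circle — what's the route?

turn right 42°, forward 3.2 m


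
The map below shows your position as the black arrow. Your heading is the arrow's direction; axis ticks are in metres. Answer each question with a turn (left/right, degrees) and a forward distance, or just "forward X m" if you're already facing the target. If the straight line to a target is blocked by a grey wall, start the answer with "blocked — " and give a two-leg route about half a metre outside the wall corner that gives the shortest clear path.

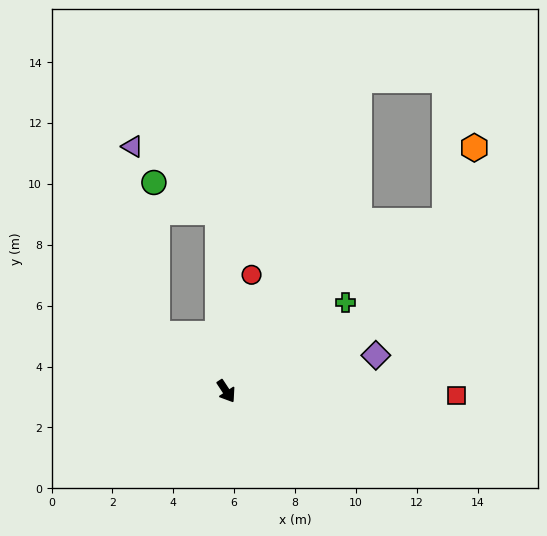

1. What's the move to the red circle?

turn left 134°, forward 3.9 m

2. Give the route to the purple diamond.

turn left 70°, forward 5.1 m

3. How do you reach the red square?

turn left 56°, forward 7.6 m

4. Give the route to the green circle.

blocked — turn right 163°, forward 2.9 m, then turn right 49°, forward 5.0 m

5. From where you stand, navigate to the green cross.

turn left 93°, forward 4.9 m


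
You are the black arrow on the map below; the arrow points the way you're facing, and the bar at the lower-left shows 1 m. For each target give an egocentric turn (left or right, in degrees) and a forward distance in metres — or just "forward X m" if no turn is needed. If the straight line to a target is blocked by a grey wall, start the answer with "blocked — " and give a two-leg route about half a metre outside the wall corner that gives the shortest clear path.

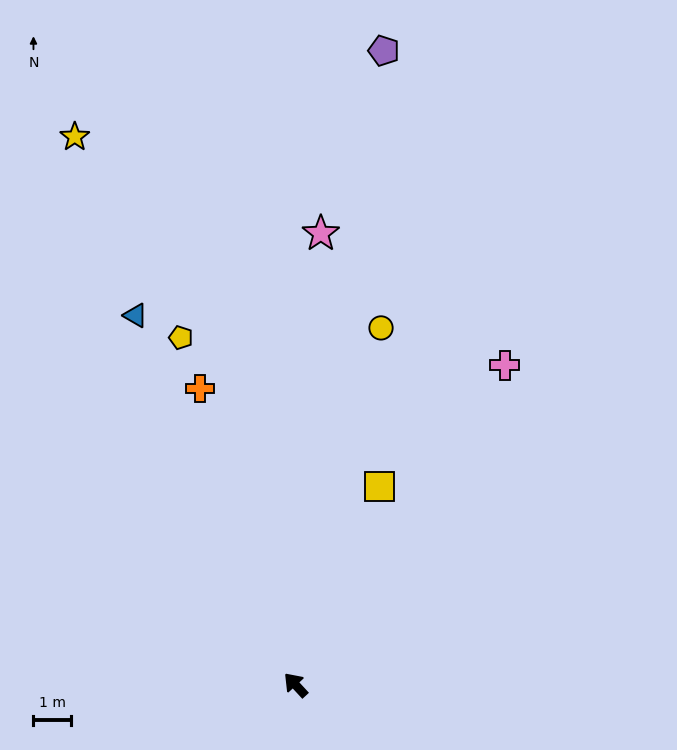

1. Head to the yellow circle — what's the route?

turn right 56°, forward 9.9 m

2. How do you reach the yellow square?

turn right 66°, forward 5.8 m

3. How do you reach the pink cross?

turn right 76°, forward 10.3 m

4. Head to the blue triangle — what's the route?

turn right 19°, forward 10.8 m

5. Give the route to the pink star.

turn right 46°, forward 12.2 m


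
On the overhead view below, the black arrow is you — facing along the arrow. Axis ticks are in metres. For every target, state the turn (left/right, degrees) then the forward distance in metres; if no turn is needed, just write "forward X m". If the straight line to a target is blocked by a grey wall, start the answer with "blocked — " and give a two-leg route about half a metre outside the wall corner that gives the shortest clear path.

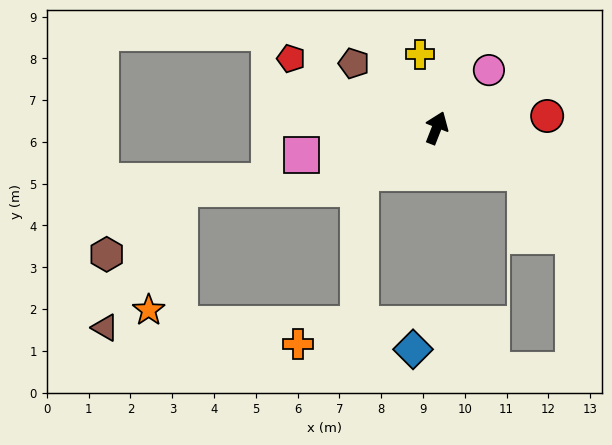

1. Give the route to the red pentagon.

turn left 86°, forward 3.9 m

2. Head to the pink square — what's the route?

turn left 123°, forward 3.3 m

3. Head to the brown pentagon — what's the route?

turn left 74°, forward 2.5 m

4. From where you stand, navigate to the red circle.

turn right 62°, forward 2.7 m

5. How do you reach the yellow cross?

turn left 34°, forward 1.8 m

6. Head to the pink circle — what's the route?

turn right 21°, forward 1.9 m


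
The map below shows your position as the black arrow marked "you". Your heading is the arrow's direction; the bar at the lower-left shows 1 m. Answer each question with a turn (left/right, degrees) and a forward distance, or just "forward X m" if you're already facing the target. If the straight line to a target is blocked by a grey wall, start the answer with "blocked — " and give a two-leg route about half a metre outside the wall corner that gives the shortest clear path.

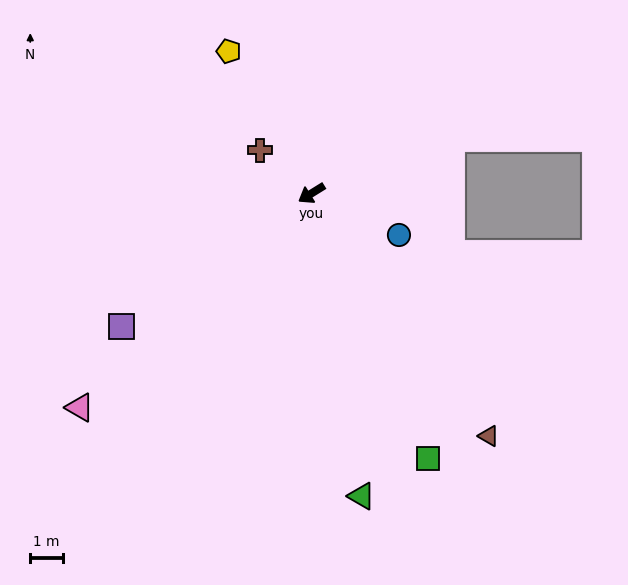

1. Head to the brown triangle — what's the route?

turn left 94°, forward 9.3 m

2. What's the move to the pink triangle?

turn left 11°, forward 9.8 m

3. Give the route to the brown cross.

turn right 72°, forward 2.1 m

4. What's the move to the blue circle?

turn left 123°, forward 3.0 m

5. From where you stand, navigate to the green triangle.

turn left 68°, forward 9.5 m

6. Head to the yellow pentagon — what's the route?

turn right 92°, forward 5.1 m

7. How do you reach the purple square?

turn left 3°, forward 7.2 m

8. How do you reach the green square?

turn left 82°, forward 9.0 m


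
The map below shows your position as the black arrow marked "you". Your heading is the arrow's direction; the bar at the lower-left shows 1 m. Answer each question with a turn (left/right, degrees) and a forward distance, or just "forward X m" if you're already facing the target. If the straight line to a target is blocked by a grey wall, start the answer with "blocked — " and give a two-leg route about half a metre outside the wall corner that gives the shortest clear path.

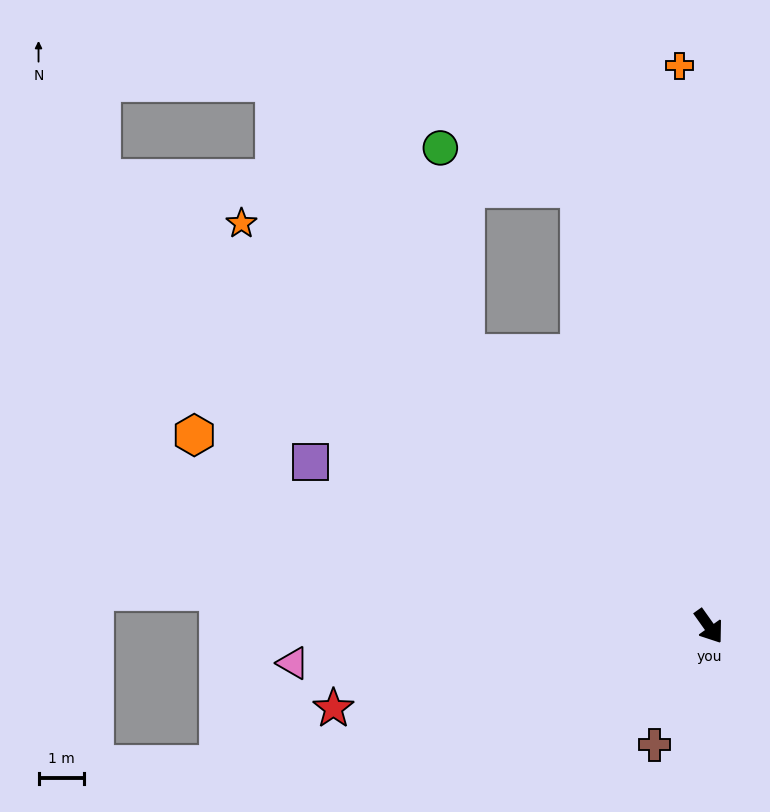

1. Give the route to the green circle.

blocked — turn right 174°, forward 8.0 m, then turn right 34°, forward 4.5 m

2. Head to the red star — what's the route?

turn right 113°, forward 8.4 m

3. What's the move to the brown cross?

turn right 60°, forward 2.9 m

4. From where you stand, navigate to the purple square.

turn right 148°, forward 9.4 m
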